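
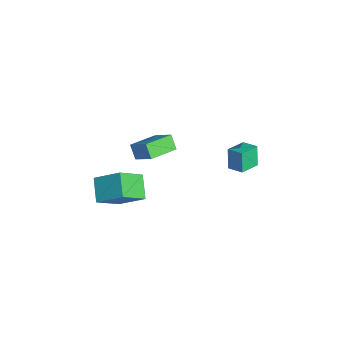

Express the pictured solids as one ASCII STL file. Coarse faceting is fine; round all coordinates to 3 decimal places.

solid 
facet normal -0.678 -0.448 -0.582
outer loop
vertex 2.486 -2.85 2.671
vertex 1.714 -1.356 2.42
vertex 3.029 -2.696 1.92
endloop
endfacet
facet normal 0.454 -0.879 0.148
outer loop
vertex 3.986 -2.064 2.74
vertex 2.486 -2.85 2.671
vertex 3.029 -2.696 1.92
endloop
endfacet
facet normal -0.678 -0.449 -0.582
outer loop
vertex 3.029 -2.696 1.92
vertex 1.714 -1.356 2.42
vertex 2.257 -1.202 1.668
endloop
endfacet
facet normal 0.577 0.163 -0.800
outer loop
vertex 2.257 -1.202 1.668
vertex 3.986 -2.064 2.74
vertex 3.029 -2.696 1.92
endloop
endfacet
facet normal -0.577 -0.164 0.800
outer loop
vertex 2.486 -2.85 2.671
vertex 2.671 -0.724 3.24
vertex 1.714 -1.356 2.42
endloop
endfacet
facet normal 0.454 -0.879 0.148
outer loop
vertex 3.443 -2.218 3.492
vertex 2.486 -2.85 2.671
vertex 3.986 -2.064 2.74
endloop
endfacet
facet normal -0.578 -0.164 0.800
outer loop
vertex 3.443 -2.218 3.492
vertex 2.671 -0.724 3.24
vertex 2.486 -2.85 2.671
endloop
endfacet
facet normal -0.454 0.879 -0.148
outer loop
vertex 1.714 -1.356 2.42
vertex 2.671 -0.724 3.24
vertex 2.257 -1.202 1.668
endloop
endfacet
facet normal 0.578 0.164 -0.800
outer loop
vertex 3.214 -0.57 2.489
vertex 3.986 -2.064 2.74
vertex 2.257 -1.202 1.668
endloop
endfacet
facet normal -0.454 0.879 -0.148
outer loop
vertex 2.257 -1.202 1.668
vertex 2.671 -0.724 3.24
vertex 3.214 -0.57 2.489
endloop
endfacet
facet normal 0.679 0.448 0.582
outer loop
vertex 3.214 -0.57 2.489
vertex 3.443 -2.218 3.492
vertex 3.986 -2.064 2.74
endloop
endfacet
facet normal 0.678 0.449 0.582
outer loop
vertex 2.671 -0.724 3.24
vertex 3.443 -2.218 3.492
vertex 3.214 -0.57 2.489
endloop
endfacet
facet normal -0.455 -0.698 -0.553
outer loop
vertex 3.642 -4.928 -0.695
vertex 2.408 -4.805 0.166
vertex 2.982 -3.597 -1.831
endloop
endfacet
facet normal 0.818 -0.081 -0.570
outer loop
vertex 3.792 -2.355 -0.846
vertex 3.642 -4.928 -0.695
vertex 2.982 -3.597 -1.831
endloop
endfacet
facet normal -0.455 -0.698 -0.553
outer loop
vertex 2.982 -3.597 -1.831
vertex 2.408 -4.805 0.166
vertex 1.748 -3.475 -0.969
endloop
endfacet
facet normal -0.354 0.712 -0.607
outer loop
vertex 1.748 -3.475 -0.969
vertex 3.792 -2.355 -0.846
vertex 2.982 -3.597 -1.831
endloop
endfacet
facet normal 0.353 -0.712 0.607
outer loop
vertex 3.642 -4.928 -0.695
vertex 3.218 -3.563 1.151
vertex 2.408 -4.805 0.166
endloop
endfacet
facet normal 0.817 -0.081 -0.570
outer loop
vertex 4.452 -3.685 0.289
vertex 3.642 -4.928 -0.695
vertex 3.792 -2.355 -0.846
endloop
endfacet
facet normal 0.354 -0.711 0.607
outer loop
vertex 4.452 -3.685 0.289
vertex 3.218 -3.563 1.151
vertex 3.642 -4.928 -0.695
endloop
endfacet
facet normal -0.818 0.081 0.570
outer loop
vertex 2.408 -4.805 0.166
vertex 3.218 -3.563 1.151
vertex 1.748 -3.475 -0.969
endloop
endfacet
facet normal -0.353 0.711 -0.608
outer loop
vertex 2.558 -2.232 0.015
vertex 3.792 -2.355 -0.846
vertex 1.748 -3.475 -0.969
endloop
endfacet
facet normal -0.817 0.081 0.570
outer loop
vertex 1.748 -3.475 -0.969
vertex 3.218 -3.563 1.151
vertex 2.558 -2.232 0.015
endloop
endfacet
facet normal 0.455 0.698 0.553
outer loop
vertex 2.558 -2.232 0.015
vertex 4.452 -3.685 0.289
vertex 3.792 -2.355 -0.846
endloop
endfacet
facet normal 0.455 0.698 0.553
outer loop
vertex 3.218 -3.563 1.151
vertex 4.452 -3.685 0.289
vertex 2.558 -2.232 0.015
endloop
endfacet
facet normal -0.766 -0.599 -0.231
outer loop
vertex 3.017 2.228 1.669
vertex 2.306 3.251 1.374
vertex 3.434 2.166 0.449
endloop
endfacet
facet normal 0.555 -0.799 0.230
outer loop
vertex 4.154 2.729 0.666
vertex 3.017 2.228 1.669
vertex 3.434 2.166 0.449
endloop
endfacet
facet normal -0.766 -0.600 -0.230
outer loop
vertex 3.434 2.166 0.449
vertex 2.306 3.251 1.374
vertex 2.722 3.188 0.154
endloop
endfacet
facet normal 0.323 -0.048 -0.945
outer loop
vertex 2.722 3.188 0.154
vertex 4.154 2.729 0.666
vertex 3.434 2.166 0.449
endloop
endfacet
facet normal -0.323 0.048 0.945
outer loop
vertex 3.017 2.228 1.669
vertex 3.026 3.814 1.591
vertex 2.306 3.251 1.374
endloop
endfacet
facet normal 0.555 -0.799 0.231
outer loop
vertex 3.738 2.792 1.886
vertex 3.017 2.228 1.669
vertex 4.154 2.729 0.666
endloop
endfacet
facet normal -0.322 0.048 0.945
outer loop
vertex 3.738 2.792 1.886
vertex 3.026 3.814 1.591
vertex 3.017 2.228 1.669
endloop
endfacet
facet normal -0.555 0.799 -0.231
outer loop
vertex 2.306 3.251 1.374
vertex 3.026 3.814 1.591
vertex 2.722 3.188 0.154
endloop
endfacet
facet normal 0.322 -0.048 -0.945
outer loop
vertex 3.443 3.752 0.371
vertex 4.154 2.729 0.666
vertex 2.722 3.188 0.154
endloop
endfacet
facet normal -0.556 0.799 -0.230
outer loop
vertex 2.722 3.188 0.154
vertex 3.026 3.814 1.591
vertex 3.443 3.752 0.371
endloop
endfacet
facet normal 0.767 0.599 0.230
outer loop
vertex 3.443 3.752 0.371
vertex 3.738 2.792 1.886
vertex 4.154 2.729 0.666
endloop
endfacet
facet normal 0.766 0.600 0.231
outer loop
vertex 3.026 3.814 1.591
vertex 3.738 2.792 1.886
vertex 3.443 3.752 0.371
endloop
endfacet

endsolid


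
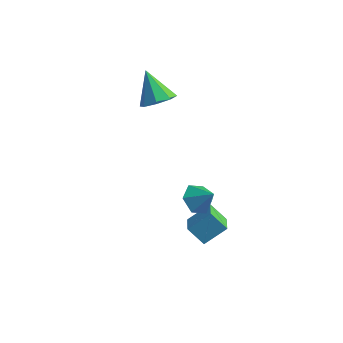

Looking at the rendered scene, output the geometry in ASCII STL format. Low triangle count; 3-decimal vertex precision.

solid 
facet normal 0.573 -0.291 -0.766
outer loop
vertex -2.087 2.317 2.799
vertex -2.847 1.669 2.477
vertex -2.594 2.67 2.286
endloop
endfacet
facet normal 0.230 0.893 0.387
outer loop
vertex -2.087 2.317 2.799
vertex -2.594 2.67 2.286
vertex -4.033 2.271 4.063
endloop
endfacet
facet normal 0.573 -0.291 -0.766
outer loop
vertex -2.594 2.67 2.286
vertex -2.847 1.669 2.477
vertex -3.25 2.436 1.884
endloop
endfacet
facet normal -0.313 0.949 -0.041
outer loop
vertex -2.594 2.67 2.286
vertex -3.25 2.436 1.884
vertex -4.033 2.271 4.063
endloop
endfacet
facet normal 0.573 -0.292 -0.766
outer loop
vertex -3.25 2.436 1.884
vertex -2.847 1.669 2.477
vertex -3.67 1.753 1.83
endloop
endfacet
facet normal -0.815 0.521 -0.253
outer loop
vertex -3.25 2.436 1.884
vertex -3.67 1.753 1.83
vertex -4.033 2.271 4.063
endloop
endfacet
facet normal 0.573 -0.291 -0.766
outer loop
vertex -3.67 1.753 1.83
vertex -2.847 1.669 2.477
vertex -3.607 1.02 2.155
endloop
endfacet
facet normal -0.982 -0.141 -0.127
outer loop
vertex -3.67 1.753 1.83
vertex -3.607 1.02 2.155
vertex -4.033 2.271 4.063
endloop
endfacet
facet normal 0.573 -0.291 -0.766
outer loop
vertex -3.607 1.02 2.155
vertex -2.847 1.669 2.477
vertex -3.1 0.668 2.668
endloop
endfacet
facet normal -0.716 -0.646 0.264
outer loop
vertex -3.607 1.02 2.155
vertex -3.1 0.668 2.668
vertex -4.033 2.271 4.063
endloop
endfacet
facet normal 0.573 -0.291 -0.766
outer loop
vertex -3.1 0.668 2.668
vertex -2.847 1.669 2.477
vertex -2.444 0.901 3.07
endloop
endfacet
facet normal -0.174 -0.702 0.691
outer loop
vertex -3.1 0.668 2.668
vertex -2.444 0.901 3.07
vertex -4.033 2.271 4.063
endloop
endfacet
facet normal 0.573 -0.291 -0.766
outer loop
vertex -2.444 0.901 3.07
vertex -2.847 1.669 2.477
vertex -2.024 1.585 3.124
endloop
endfacet
facet normal 0.329 -0.273 0.904
outer loop
vertex -2.444 0.901 3.07
vertex -2.024 1.585 3.124
vertex -4.033 2.271 4.063
endloop
endfacet
facet normal 0.573 -0.291 -0.766
outer loop
vertex -2.024 1.585 3.124
vertex -2.847 1.669 2.477
vertex -2.087 2.317 2.799
endloop
endfacet
facet normal 0.496 0.388 0.777
outer loop
vertex -2.024 1.585 3.124
vertex -2.087 2.317 2.799
vertex -4.033 2.271 4.063
endloop
endfacet
facet normal -0.699 -0.024 -0.715
outer loop
vertex 2.79 -2.696 -0.468
vertex 2.125 -2.477 0.174
vertex 2.58 -1.786 -0.294
endloop
endfacet
facet normal 0.944 0.257 -0.207
outer loop
vertex 2.79 -2.696 -0.468
vertex 2.58 -1.786 -0.294
vertex 3.075 -2.443 1.146
endloop
endfacet
facet normal -0.699 -0.024 -0.715
outer loop
vertex 2.58 -1.786 -0.294
vertex 2.125 -2.477 0.174
vertex 1.915 -1.567 0.348
endloop
endfacet
facet normal 0.488 0.845 0.218
outer loop
vertex 2.58 -1.786 -0.294
vertex 1.915 -1.567 0.348
vertex 3.075 -2.443 1.146
endloop
endfacet
facet normal -0.699 -0.024 -0.715
outer loop
vertex 1.915 -1.567 0.348
vertex 2.125 -2.477 0.174
vertex 1.46 -2.258 0.816
endloop
endfacet
facet normal -0.094 0.600 0.795
outer loop
vertex 1.915 -1.567 0.348
vertex 1.46 -2.258 0.816
vertex 3.075 -2.443 1.146
endloop
endfacet
facet normal -0.698 -0.024 -0.715
outer loop
vertex 1.46 -2.258 0.816
vertex 2.125 -2.477 0.174
vertex 1.67 -3.167 0.641
endloop
endfacet
facet normal -0.220 -0.233 0.947
outer loop
vertex 1.46 -2.258 0.816
vertex 1.67 -3.167 0.641
vertex 3.075 -2.443 1.146
endloop
endfacet
facet normal -0.698 -0.024 -0.716
outer loop
vertex 1.67 -3.167 0.641
vertex 2.125 -2.477 0.174
vertex 2.336 -3.386 -0.001
endloop
endfacet
facet normal 0.234 -0.820 0.523
outer loop
vertex 1.67 -3.167 0.641
vertex 2.336 -3.386 -0.001
vertex 3.075 -2.443 1.146
endloop
endfacet
facet normal -0.699 -0.024 -0.715
outer loop
vertex 2.336 -3.386 -0.001
vertex 2.125 -2.477 0.174
vertex 2.79 -2.696 -0.468
endloop
endfacet
facet normal 0.817 -0.574 -0.054
outer loop
vertex 2.336 -3.386 -0.001
vertex 2.79 -2.696 -0.468
vertex 3.075 -2.443 1.146
endloop
endfacet
facet normal -0.491 0.785 -0.377
outer loop
vertex 1.475 -0.08 -2.854
vertex 2.41 0.055 -3.79
vertex 0.657 -1.051 -3.812
endloop
endfacet
facet normal -0.703 -0.102 0.704
outer loop
vertex 1.31 -2.095 -3.31
vertex 1.475 -0.08 -2.854
vertex 0.657 -1.051 -3.812
endloop
endfacet
facet normal -0.491 0.785 -0.377
outer loop
vertex 0.657 -1.051 -3.812
vertex 2.41 0.055 -3.79
vertex 1.592 -0.916 -4.748
endloop
endfacet
facet normal -0.514 -0.611 -0.602
outer loop
vertex 1.592 -0.916 -4.748
vertex 1.31 -2.095 -3.31
vertex 0.657 -1.051 -3.812
endloop
endfacet
facet normal 0.514 0.611 0.602
outer loop
vertex 1.475 -0.08 -2.854
vertex 3.063 -0.989 -3.288
vertex 2.41 0.055 -3.79
endloop
endfacet
facet normal -0.703 -0.102 0.704
outer loop
vertex 2.128 -1.124 -2.352
vertex 1.475 -0.08 -2.854
vertex 1.31 -2.095 -3.31
endloop
endfacet
facet normal 0.514 0.611 0.602
outer loop
vertex 2.128 -1.124 -2.352
vertex 3.063 -0.989 -3.288
vertex 1.475 -0.08 -2.854
endloop
endfacet
facet normal 0.703 0.102 -0.704
outer loop
vertex 2.41 0.055 -3.79
vertex 3.063 -0.989 -3.288
vertex 1.592 -0.916 -4.748
endloop
endfacet
facet normal -0.514 -0.611 -0.602
outer loop
vertex 2.245 -1.96 -4.246
vertex 1.31 -2.095 -3.31
vertex 1.592 -0.916 -4.748
endloop
endfacet
facet normal 0.703 0.102 -0.704
outer loop
vertex 1.592 -0.916 -4.748
vertex 3.063 -0.989 -3.288
vertex 2.245 -1.96 -4.246
endloop
endfacet
facet normal 0.491 -0.785 0.377
outer loop
vertex 2.245 -1.96 -4.246
vertex 2.128 -1.124 -2.352
vertex 1.31 -2.095 -3.31
endloop
endfacet
facet normal 0.491 -0.785 0.377
outer loop
vertex 3.063 -0.989 -3.288
vertex 2.128 -1.124 -2.352
vertex 2.245 -1.96 -4.246
endloop
endfacet

endsolid


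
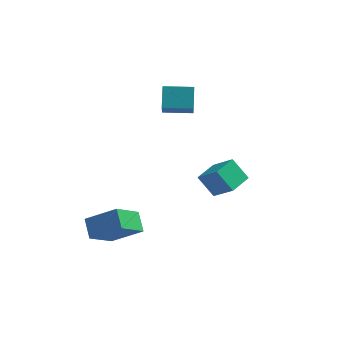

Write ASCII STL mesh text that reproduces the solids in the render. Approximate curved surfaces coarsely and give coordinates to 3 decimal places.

solid 
facet normal -0.838 -0.026 -0.545
outer loop
vertex -2.777 -4.486 -2.494
vertex -3.296 -3.519 -1.742
vertex -1.95 -2.996 -3.838
endloop
endfacet
facet normal 0.390 -0.727 -0.566
outer loop
vertex -0.164 -2.941 -2.678
vertex -2.777 -4.486 -2.494
vertex -1.95 -2.996 -3.838
endloop
endfacet
facet normal -0.838 -0.026 -0.545
outer loop
vertex -1.95 -2.996 -3.838
vertex -3.296 -3.519 -1.742
vertex -2.469 -2.03 -3.086
endloop
endfacet
facet normal 0.381 0.687 -0.619
outer loop
vertex -2.469 -2.03 -3.086
vertex -0.164 -2.941 -2.678
vertex -1.95 -2.996 -3.838
endloop
endfacet
facet normal -0.381 -0.686 0.619
outer loop
vertex -2.777 -4.486 -2.494
vertex -1.51 -3.464 -0.582
vertex -3.296 -3.519 -1.742
endloop
endfacet
facet normal 0.390 -0.727 -0.565
outer loop
vertex -0.991 -4.43 -1.334
vertex -2.777 -4.486 -2.494
vertex -0.164 -2.941 -2.678
endloop
endfacet
facet normal -0.381 -0.687 0.619
outer loop
vertex -0.991 -4.43 -1.334
vertex -1.51 -3.464 -0.582
vertex -2.777 -4.486 -2.494
endloop
endfacet
facet normal -0.390 0.727 0.566
outer loop
vertex -3.296 -3.519 -1.742
vertex -1.51 -3.464 -0.582
vertex -2.469 -2.03 -3.086
endloop
endfacet
facet normal 0.381 0.686 -0.620
outer loop
vertex -0.683 -1.974 -1.926
vertex -0.164 -2.941 -2.678
vertex -2.469 -2.03 -3.086
endloop
endfacet
facet normal -0.390 0.727 0.566
outer loop
vertex -2.469 -2.03 -3.086
vertex -1.51 -3.464 -0.582
vertex -0.683 -1.974 -1.926
endloop
endfacet
facet normal 0.838 0.026 0.545
outer loop
vertex -0.683 -1.974 -1.926
vertex -0.991 -4.43 -1.334
vertex -0.164 -2.941 -2.678
endloop
endfacet
facet normal 0.838 0.026 0.545
outer loop
vertex -1.51 -3.464 -0.582
vertex -0.991 -4.43 -1.334
vertex -0.683 -1.974 -1.926
endloop
endfacet
facet normal -0.979 -0.202 0.018
outer loop
vertex -0.504 3.098 4.974
vertex -0.798 4.399 3.593
vertex -0.305 2.045 3.939
endloop
endfacet
facet normal 0.153 -0.678 0.719
outer loop
vertex 1.418 2.401 3.907
vertex -0.504 3.098 4.974
vertex -0.305 2.045 3.939
endloop
endfacet
facet normal -0.979 -0.202 0.018
outer loop
vertex -0.305 2.045 3.939
vertex -0.798 4.399 3.593
vertex -0.599 3.345 2.558
endloop
endfacet
facet normal 0.133 -0.707 -0.694
outer loop
vertex -0.599 3.345 2.558
vertex 1.418 2.401 3.907
vertex -0.305 2.045 3.939
endloop
endfacet
facet normal -0.133 0.707 0.694
outer loop
vertex -0.504 3.098 4.974
vertex 0.925 4.755 3.561
vertex -0.798 4.399 3.593
endloop
endfacet
facet normal 0.154 -0.677 0.719
outer loop
vertex 1.219 3.455 4.942
vertex -0.504 3.098 4.974
vertex 1.418 2.401 3.907
endloop
endfacet
facet normal -0.134 0.707 0.694
outer loop
vertex 1.219 3.455 4.942
vertex 0.925 4.755 3.561
vertex -0.504 3.098 4.974
endloop
endfacet
facet normal -0.153 0.677 -0.719
outer loop
vertex -0.798 4.399 3.593
vertex 0.925 4.755 3.561
vertex -0.599 3.345 2.558
endloop
endfacet
facet normal 0.134 -0.707 -0.694
outer loop
vertex 1.124 3.702 2.526
vertex 1.418 2.401 3.907
vertex -0.599 3.345 2.558
endloop
endfacet
facet normal -0.154 0.678 -0.719
outer loop
vertex -0.599 3.345 2.558
vertex 0.925 4.755 3.561
vertex 1.124 3.702 2.526
endloop
endfacet
facet normal 0.979 0.202 -0.018
outer loop
vertex 1.124 3.702 2.526
vertex 1.219 3.455 4.942
vertex 1.418 2.401 3.907
endloop
endfacet
facet normal 0.979 0.203 -0.018
outer loop
vertex 0.925 4.755 3.561
vertex 1.219 3.455 4.942
vertex 1.124 3.702 2.526
endloop
endfacet
facet normal -0.661 0.354 -0.661
outer loop
vertex 2.465 -1.232 1.023
vertex 3.051 0.089 1.145
vertex 3.426 -1.554 -0.11
endloop
endfacet
facet normal -0.404 -0.911 -0.084
outer loop
vertex 4.609 -2.189 1.075
vertex 2.465 -1.232 1.023
vertex 3.426 -1.554 -0.11
endloop
endfacet
facet normal -0.660 0.355 -0.662
outer loop
vertex 3.426 -1.554 -0.11
vertex 3.051 0.089 1.145
vertex 4.013 -0.233 0.013
endloop
endfacet
facet normal 0.633 -0.212 -0.745
outer loop
vertex 4.013 -0.233 0.013
vertex 4.609 -2.189 1.075
vertex 3.426 -1.554 -0.11
endloop
endfacet
facet normal -0.633 0.212 0.745
outer loop
vertex 2.465 -1.232 1.023
vertex 4.234 -0.546 2.33
vertex 3.051 0.089 1.145
endloop
endfacet
facet normal -0.404 -0.911 -0.085
outer loop
vertex 3.647 -1.867 2.207
vertex 2.465 -1.232 1.023
vertex 4.609 -2.189 1.075
endloop
endfacet
facet normal -0.633 0.212 0.745
outer loop
vertex 3.647 -1.867 2.207
vertex 4.234 -0.546 2.33
vertex 2.465 -1.232 1.023
endloop
endfacet
facet normal 0.404 0.911 0.084
outer loop
vertex 3.051 0.089 1.145
vertex 4.234 -0.546 2.33
vertex 4.013 -0.233 0.013
endloop
endfacet
facet normal 0.633 -0.212 -0.745
outer loop
vertex 5.195 -0.868 1.197
vertex 4.609 -2.189 1.075
vertex 4.013 -0.233 0.013
endloop
endfacet
facet normal 0.405 0.911 0.084
outer loop
vertex 4.013 -0.233 0.013
vertex 4.234 -0.546 2.33
vertex 5.195 -0.868 1.197
endloop
endfacet
facet normal 0.661 -0.354 0.662
outer loop
vertex 5.195 -0.868 1.197
vertex 3.647 -1.867 2.207
vertex 4.609 -2.189 1.075
endloop
endfacet
facet normal 0.661 -0.355 0.661
outer loop
vertex 4.234 -0.546 2.33
vertex 3.647 -1.867 2.207
vertex 5.195 -0.868 1.197
endloop
endfacet

endsolid


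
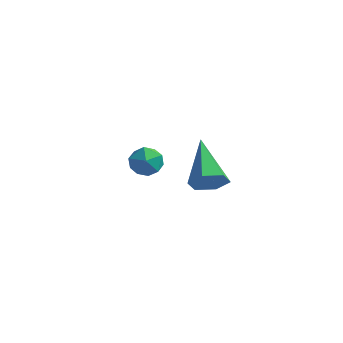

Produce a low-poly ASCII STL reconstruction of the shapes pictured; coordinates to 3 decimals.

solid 
facet normal 0.534 -0.664 -0.523
outer loop
vertex 3.591 -4.285 1.534
vertex 3.043 -4.312 1.008
vertex 3.607 -3.807 0.943
endloop
endfacet
facet normal 0.649 0.583 0.489
outer loop
vertex 3.591 -4.285 1.534
vertex 3.607 -3.807 0.943
vertex 1.917 -2.908 2.112
endloop
endfacet
facet normal 0.534 -0.664 -0.523
outer loop
vertex 3.607 -3.807 0.943
vertex 3.043 -4.312 1.008
vertex 3.059 -3.834 0.417
endloop
endfacet
facet normal 0.263 0.910 -0.320
outer loop
vertex 3.607 -3.807 0.943
vertex 3.059 -3.834 0.417
vertex 1.917 -2.908 2.112
endloop
endfacet
facet normal 0.533 -0.665 -0.523
outer loop
vertex 3.059 -3.834 0.417
vertex 3.043 -4.312 1.008
vertex 2.494 -4.339 0.483
endloop
endfacet
facet normal -0.545 0.525 -0.654
outer loop
vertex 3.059 -3.834 0.417
vertex 2.494 -4.339 0.483
vertex 1.917 -2.908 2.112
endloop
endfacet
facet normal 0.533 -0.666 -0.523
outer loop
vertex 2.494 -4.339 0.483
vertex 3.043 -4.312 1.008
vertex 2.478 -4.816 1.074
endloop
endfacet
facet normal -0.966 -0.187 -0.177
outer loop
vertex 2.494 -4.339 0.483
vertex 2.478 -4.816 1.074
vertex 1.917 -2.908 2.112
endloop
endfacet
facet normal 0.533 -0.666 -0.523
outer loop
vertex 2.478 -4.816 1.074
vertex 3.043 -4.312 1.008
vertex 3.027 -4.789 1.599
endloop
endfacet
facet normal -0.579 -0.514 0.632
outer loop
vertex 2.478 -4.816 1.074
vertex 3.027 -4.789 1.599
vertex 1.917 -2.908 2.112
endloop
endfacet
facet normal 0.534 -0.665 -0.522
outer loop
vertex 3.027 -4.789 1.599
vertex 3.043 -4.312 1.008
vertex 3.591 -4.285 1.534
endloop
endfacet
facet normal 0.227 -0.129 0.965
outer loop
vertex 3.027 -4.789 1.599
vertex 3.591 -4.285 1.534
vertex 1.917 -2.908 2.112
endloop
endfacet
facet normal 0.249 0.520 0.817
outer loop
vertex -1.793 0.177 -1.141
vertex -1.888 -0.47 -0.7
vertex -1.184 -0.308 -1.018
endloop
endfacet
facet normal 0.575 0.783 0.239
outer loop
vertex -1.793 0.177 -1.141
vertex -1.184 -0.308 -1.018
vertex -1.304 -0.001 -1.734
endloop
endfacet
facet normal 0.073 0.970 -0.231
outer loop
vertex -1.793 0.177 -1.141
vertex -1.304 -0.001 -1.734
vertex -2.082 0.028 -1.859
endloop
endfacet
facet normal -0.563 0.824 0.056
outer loop
vertex -1.793 0.177 -1.141
vertex -2.082 0.028 -1.859
vertex -2.443 -0.262 -1.22
endloop
endfacet
facet normal -0.454 0.546 0.704
outer loop
vertex -1.793 0.177 -1.141
vertex -2.443 -0.262 -1.22
vertex -1.888 -0.47 -0.7
endloop
endfacet
facet normal 0.965 0.259 -0.051
outer loop
vertex -1.304 -0.001 -1.734
vertex -1.184 -0.308 -1.018
vertex -1.097 -0.758 -1.66
endloop
endfacet
facet normal 0.437 -0.166 0.884
outer loop
vertex -1.184 -0.308 -1.018
vertex -1.888 -0.47 -0.7
vertex -1.458 -1.048 -1.021
endloop
endfacet
facet normal -0.703 -0.124 0.701
outer loop
vertex -1.888 -0.47 -0.7
vertex -2.443 -0.262 -1.22
vertex -2.236 -1.019 -1.146
endloop
endfacet
facet normal -0.879 0.327 -0.348
outer loop
vertex -2.443 -0.262 -1.22
vertex -2.082 0.028 -1.859
vertex -2.356 -0.712 -1.862
endloop
endfacet
facet normal 0.151 0.564 -0.812
outer loop
vertex -2.082 0.028 -1.859
vertex -1.304 -0.001 -1.734
vertex -1.652 -0.55 -2.18
endloop
endfacet
facet normal 0.563 -0.824 -0.056
outer loop
vertex -1.747 -1.197 -1.739
vertex -1.097 -0.758 -1.66
vertex -1.458 -1.048 -1.021
endloop
endfacet
facet normal -0.073 -0.970 0.231
outer loop
vertex -1.747 -1.197 -1.739
vertex -1.458 -1.048 -1.021
vertex -2.236 -1.019 -1.146
endloop
endfacet
facet normal -0.575 -0.783 -0.239
outer loop
vertex -1.747 -1.197 -1.739
vertex -2.236 -1.019 -1.146
vertex -2.356 -0.712 -1.862
endloop
endfacet
facet normal -0.249 -0.520 -0.817
outer loop
vertex -1.747 -1.197 -1.739
vertex -2.356 -0.712 -1.862
vertex -1.652 -0.55 -2.18
endloop
endfacet
facet normal 0.454 -0.546 -0.704
outer loop
vertex -1.747 -1.197 -1.739
vertex -1.652 -0.55 -2.18
vertex -1.097 -0.758 -1.66
endloop
endfacet
facet normal 0.879 -0.327 0.348
outer loop
vertex -1.458 -1.048 -1.021
vertex -1.097 -0.758 -1.66
vertex -1.184 -0.308 -1.018
endloop
endfacet
facet normal -0.151 -0.564 0.812
outer loop
vertex -2.236 -1.019 -1.146
vertex -1.458 -1.048 -1.021
vertex -1.888 -0.47 -0.7
endloop
endfacet
facet normal -0.965 -0.259 0.051
outer loop
vertex -2.356 -0.712 -1.862
vertex -2.236 -1.019 -1.146
vertex -2.443 -0.262 -1.22
endloop
endfacet
facet normal -0.437 0.166 -0.884
outer loop
vertex -1.652 -0.55 -2.18
vertex -2.356 -0.712 -1.862
vertex -2.082 0.028 -1.859
endloop
endfacet
facet normal 0.703 0.124 -0.701
outer loop
vertex -1.097 -0.758 -1.66
vertex -1.652 -0.55 -2.18
vertex -1.304 -0.001 -1.734
endloop
endfacet

endsolid


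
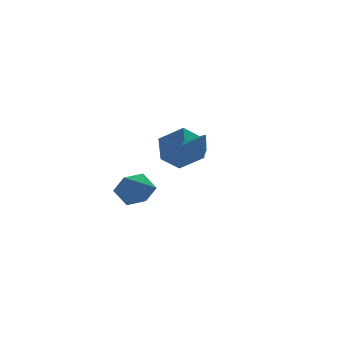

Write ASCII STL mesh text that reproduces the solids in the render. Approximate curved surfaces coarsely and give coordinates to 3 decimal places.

solid 
facet normal -0.401 0.339 -0.851
outer loop
vertex 0.657 -3.657 1.614
vertex 0.307 -3.115 1.995
vertex 0.994 -2.995 1.719
endloop
endfacet
facet normal 0.893 -0.448 -0.044
outer loop
vertex 0.657 -3.657 1.614
vertex 0.994 -2.995 1.719
vertex 0.793 -3.525 3.025
endloop
endfacet
facet normal -0.401 0.339 -0.851
outer loop
vertex 0.994 -2.995 1.719
vertex 0.307 -3.115 1.995
vertex 0.643 -2.453 2.1
endloop
endfacet
facet normal 0.883 0.371 0.286
outer loop
vertex 0.994 -2.995 1.719
vertex 0.643 -2.453 2.1
vertex 0.793 -3.525 3.025
endloop
endfacet
facet normal -0.402 0.339 -0.851
outer loop
vertex 0.643 -2.453 2.1
vertex 0.307 -3.115 1.995
vertex -0.044 -2.573 2.377
endloop
endfacet
facet normal 0.180 0.657 0.732
outer loop
vertex 0.643 -2.453 2.1
vertex -0.044 -2.573 2.377
vertex 0.793 -3.525 3.025
endloop
endfacet
facet normal -0.402 0.339 -0.851
outer loop
vertex -0.044 -2.573 2.377
vertex 0.307 -3.115 1.995
vertex -0.38 -3.235 2.272
endloop
endfacet
facet normal -0.514 0.126 0.849
outer loop
vertex -0.044 -2.573 2.377
vertex -0.38 -3.235 2.272
vertex 0.793 -3.525 3.025
endloop
endfacet
facet normal -0.402 0.339 -0.851
outer loop
vertex -0.38 -3.235 2.272
vertex 0.307 -3.115 1.995
vertex -0.029 -3.777 1.89
endloop
endfacet
facet normal -0.504 -0.691 0.518
outer loop
vertex -0.38 -3.235 2.272
vertex -0.029 -3.777 1.89
vertex 0.793 -3.525 3.025
endloop
endfacet
facet normal -0.402 0.339 -0.851
outer loop
vertex -0.029 -3.777 1.89
vertex 0.307 -3.115 1.995
vertex 0.657 -3.657 1.614
endloop
endfacet
facet normal 0.200 -0.977 0.072
outer loop
vertex -0.029 -3.777 1.89
vertex 0.657 -3.657 1.614
vertex 0.793 -3.525 3.025
endloop
endfacet
facet normal -0.738 -0.227 0.636
outer loop
vertex 1.794 3.447 0.703
vertex 0.656 4.306 -0.311
vertex 1.48 1.983 -0.183
endloop
endfacet
facet normal 0.650 -0.491 0.580
outer loop
vertex 2.624 2.334 -1.169
vertex 1.794 3.447 0.703
vertex 1.48 1.983 -0.183
endloop
endfacet
facet normal -0.738 -0.227 0.636
outer loop
vertex 1.48 1.983 -0.183
vertex 0.656 4.306 -0.311
vertex 0.342 2.842 -1.198
endloop
endfacet
facet normal -0.181 -0.841 -0.509
outer loop
vertex 0.342 2.842 -1.198
vertex 2.624 2.334 -1.169
vertex 1.48 1.983 -0.183
endloop
endfacet
facet normal 0.181 0.841 0.509
outer loop
vertex 1.794 3.447 0.703
vertex 1.8 4.657 -1.297
vertex 0.656 4.306 -0.311
endloop
endfacet
facet normal 0.650 -0.491 0.580
outer loop
vertex 2.938 3.798 -0.282
vertex 1.794 3.447 0.703
vertex 2.624 2.334 -1.169
endloop
endfacet
facet normal 0.181 0.841 0.510
outer loop
vertex 2.938 3.798 -0.282
vertex 1.8 4.657 -1.297
vertex 1.794 3.447 0.703
endloop
endfacet
facet normal -0.650 0.491 -0.580
outer loop
vertex 0.656 4.306 -0.311
vertex 1.8 4.657 -1.297
vertex 0.342 2.842 -1.198
endloop
endfacet
facet normal -0.181 -0.841 -0.510
outer loop
vertex 1.486 3.193 -2.183
vertex 2.624 2.334 -1.169
vertex 0.342 2.842 -1.198
endloop
endfacet
facet normal -0.650 0.491 -0.580
outer loop
vertex 0.342 2.842 -1.198
vertex 1.8 4.657 -1.297
vertex 1.486 3.193 -2.183
endloop
endfacet
facet normal 0.738 0.227 -0.636
outer loop
vertex 1.486 3.193 -2.183
vertex 2.938 3.798 -0.282
vertex 2.624 2.334 -1.169
endloop
endfacet
facet normal 0.738 0.226 -0.636
outer loop
vertex 1.8 4.657 -1.297
vertex 2.938 3.798 -0.282
vertex 1.486 3.193 -2.183
endloop
endfacet
facet normal -0.746 0.446 0.495
outer loop
vertex -1.112 4.951 -3.317
vertex -1.923 4.209 -3.87
vertex -1.414 3.875 -2.802
endloop
endfacet
facet normal -0.142 0.460 0.877
outer loop
vertex -1.112 4.951 -3.317
vertex -1.414 3.875 -2.802
vertex -0.241 4.248 -2.807
endloop
endfacet
facet normal 0.355 0.796 0.490
outer loop
vertex -1.112 4.951 -3.317
vertex -0.241 4.248 -2.807
vertex -0.026 4.812 -3.878
endloop
endfacet
facet normal 0.059 0.990 -0.130
outer loop
vertex -1.112 4.951 -3.317
vertex -0.026 4.812 -3.878
vertex -1.066 4.788 -4.536
endloop
endfacet
facet normal -0.621 0.773 -0.127
outer loop
vertex -1.112 4.951 -3.317
vertex -1.066 4.788 -4.536
vertex -1.923 4.209 -3.87
endloop
endfacet
facet normal 0.072 -0.213 0.974
outer loop
vertex -0.241 4.248 -2.807
vertex -1.414 3.875 -2.802
vertex -0.514 3.072 -3.044
endloop
endfacet
facet normal -0.904 -0.236 0.357
outer loop
vertex -1.414 3.875 -2.802
vertex -1.923 4.209 -3.87
vertex -1.554 3.048 -3.702
endloop
endfacet
facet normal -0.702 0.294 -0.648
outer loop
vertex -1.923 4.209 -3.87
vertex -1.066 4.788 -4.536
vertex -1.339 3.612 -4.773
endloop
endfacet
facet normal 0.399 0.644 -0.653
outer loop
vertex -1.066 4.788 -4.536
vertex -0.026 4.812 -3.878
vertex -0.166 3.985 -4.778
endloop
endfacet
facet normal 0.877 0.329 0.350
outer loop
vertex -0.026 4.812 -3.878
vertex -0.241 4.248 -2.807
vertex 0.343 3.651 -3.71
endloop
endfacet
facet normal -0.059 -0.990 0.130
outer loop
vertex -0.468 2.909 -4.263
vertex -0.514 3.072 -3.044
vertex -1.554 3.048 -3.702
endloop
endfacet
facet normal -0.355 -0.796 -0.490
outer loop
vertex -0.468 2.909 -4.263
vertex -1.554 3.048 -3.702
vertex -1.339 3.612 -4.773
endloop
endfacet
facet normal 0.142 -0.460 -0.877
outer loop
vertex -0.468 2.909 -4.263
vertex -1.339 3.612 -4.773
vertex -0.166 3.985 -4.778
endloop
endfacet
facet normal 0.746 -0.446 -0.495
outer loop
vertex -0.468 2.909 -4.263
vertex -0.166 3.985 -4.778
vertex 0.343 3.651 -3.71
endloop
endfacet
facet normal 0.621 -0.773 0.127
outer loop
vertex -0.468 2.909 -4.263
vertex 0.343 3.651 -3.71
vertex -0.514 3.072 -3.044
endloop
endfacet
facet normal -0.399 -0.644 0.653
outer loop
vertex -1.554 3.048 -3.702
vertex -0.514 3.072 -3.044
vertex -1.414 3.875 -2.802
endloop
endfacet
facet normal -0.877 -0.329 -0.350
outer loop
vertex -1.339 3.612 -4.773
vertex -1.554 3.048 -3.702
vertex -1.923 4.209 -3.87
endloop
endfacet
facet normal -0.072 0.213 -0.974
outer loop
vertex -0.166 3.985 -4.778
vertex -1.339 3.612 -4.773
vertex -1.066 4.788 -4.536
endloop
endfacet
facet normal 0.904 0.236 -0.357
outer loop
vertex 0.343 3.651 -3.71
vertex -0.166 3.985 -4.778
vertex -0.026 4.812 -3.878
endloop
endfacet
facet normal 0.702 -0.294 0.648
outer loop
vertex -0.514 3.072 -3.044
vertex 0.343 3.651 -3.71
vertex -0.241 4.248 -2.807
endloop
endfacet

endsolid


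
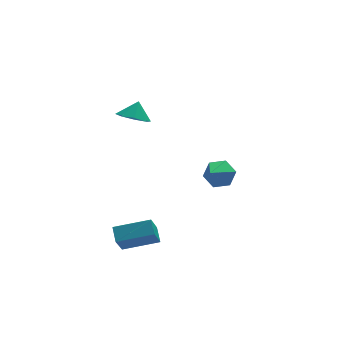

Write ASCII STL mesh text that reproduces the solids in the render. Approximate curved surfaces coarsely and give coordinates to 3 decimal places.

solid 
facet normal -0.384 -0.375 -0.844
outer loop
vertex -0.83 -0.297 2.865
vertex -1.739 0.016 3.139
vertex -0.982 0.412 2.619
endloop
endfacet
facet normal 0.942 0.270 0.197
outer loop
vertex -0.83 -0.297 2.865
vertex -0.982 0.412 2.619
vertex -1.301 0.444 4.101
endloop
endfacet
facet normal -0.384 -0.374 -0.844
outer loop
vertex -0.982 0.412 2.619
vertex -1.739 0.016 3.139
vertex -1.577 0.889 2.678
endloop
endfacet
facet normal 0.628 0.769 0.119
outer loop
vertex -0.982 0.412 2.619
vertex -1.577 0.889 2.678
vertex -1.301 0.444 4.101
endloop
endfacet
facet normal -0.384 -0.374 -0.844
outer loop
vertex -1.577 0.889 2.678
vertex -1.739 0.016 3.139
vertex -2.267 0.855 3.007
endloop
endfacet
facet normal 0.087 0.955 0.282
outer loop
vertex -1.577 0.889 2.678
vertex -2.267 0.855 3.007
vertex -1.301 0.444 4.101
endloop
endfacet
facet normal -0.384 -0.374 -0.844
outer loop
vertex -2.267 0.855 3.007
vertex -1.739 0.016 3.139
vertex -2.648 0.33 3.413
endloop
endfacet
facet normal -0.363 0.720 0.591
outer loop
vertex -2.267 0.855 3.007
vertex -2.648 0.33 3.413
vertex -1.301 0.444 4.101
endloop
endfacet
facet normal -0.384 -0.375 -0.844
outer loop
vertex -2.648 0.33 3.413
vertex -1.739 0.016 3.139
vertex -2.496 -0.379 3.659
endloop
endfacet
facet normal -0.459 0.202 0.865
outer loop
vertex -2.648 0.33 3.413
vertex -2.496 -0.379 3.659
vertex -1.301 0.444 4.101
endloop
endfacet
facet normal -0.384 -0.375 -0.844
outer loop
vertex -2.496 -0.379 3.659
vertex -1.739 0.016 3.139
vertex -1.9 -0.856 3.6
endloop
endfacet
facet normal -0.144 -0.297 0.944
outer loop
vertex -2.496 -0.379 3.659
vertex -1.9 -0.856 3.6
vertex -1.301 0.444 4.101
endloop
endfacet
facet normal -0.384 -0.375 -0.844
outer loop
vertex -1.9 -0.856 3.6
vertex -1.739 0.016 3.139
vertex -1.21 -0.822 3.271
endloop
endfacet
facet normal 0.396 -0.483 0.781
outer loop
vertex -1.9 -0.856 3.6
vertex -1.21 -0.822 3.271
vertex -1.301 0.444 4.101
endloop
endfacet
facet normal -0.384 -0.375 -0.844
outer loop
vertex -1.21 -0.822 3.271
vertex -1.739 0.016 3.139
vertex -0.83 -0.297 2.865
endloop
endfacet
facet normal 0.846 -0.248 0.471
outer loop
vertex -1.21 -0.822 3.271
vertex -0.83 -0.297 2.865
vertex -1.301 0.444 4.101
endloop
endfacet
facet normal -0.947 0.208 -0.244
outer loop
vertex -3.857 -4.139 -3.668
vertex -3.804 -3.263 -3.128
vertex -3.303 -3.292 -5.095
endloop
endfacet
facet normal -0.051 -0.850 -0.524
outer loop
vertex -1.276 -3.737 -4.572
vertex -3.857 -4.139 -3.668
vertex -3.303 -3.292 -5.095
endloop
endfacet
facet normal -0.947 0.208 -0.244
outer loop
vertex -3.303 -3.292 -5.095
vertex -3.804 -3.263 -3.128
vertex -3.25 -2.416 -4.556
endloop
endfacet
facet normal 0.317 0.483 -0.816
outer loop
vertex -3.25 -2.416 -4.556
vertex -1.276 -3.737 -4.572
vertex -3.303 -3.292 -5.095
endloop
endfacet
facet normal -0.317 -0.484 0.816
outer loop
vertex -3.857 -4.139 -3.668
vertex -1.777 -3.708 -2.605
vertex -3.804 -3.263 -3.128
endloop
endfacet
facet normal -0.051 -0.850 -0.524
outer loop
vertex -1.83 -4.584 -3.144
vertex -3.857 -4.139 -3.668
vertex -1.276 -3.737 -4.572
endloop
endfacet
facet normal -0.317 -0.483 0.816
outer loop
vertex -1.83 -4.584 -3.144
vertex -1.777 -3.708 -2.605
vertex -3.857 -4.139 -3.668
endloop
endfacet
facet normal 0.051 0.850 0.524
outer loop
vertex -3.804 -3.263 -3.128
vertex -1.777 -3.708 -2.605
vertex -3.25 -2.416 -4.556
endloop
endfacet
facet normal 0.317 0.484 -0.816
outer loop
vertex -1.223 -2.861 -4.032
vertex -1.276 -3.737 -4.572
vertex -3.25 -2.416 -4.556
endloop
endfacet
facet normal 0.051 0.850 0.524
outer loop
vertex -3.25 -2.416 -4.556
vertex -1.777 -3.708 -2.605
vertex -1.223 -2.861 -4.032
endloop
endfacet
facet normal 0.947 -0.208 0.244
outer loop
vertex -1.223 -2.861 -4.032
vertex -1.83 -4.584 -3.144
vertex -1.276 -3.737 -4.572
endloop
endfacet
facet normal 0.947 -0.208 0.244
outer loop
vertex -1.777 -3.708 -2.605
vertex -1.83 -4.584 -3.144
vertex -1.223 -2.861 -4.032
endloop
endfacet
facet normal 0.497 0.633 -0.594
outer loop
vertex 4.154 1.772 -2.84
vertex 3.675 1.402 -3.635
vertex 3.288 2.176 -3.134
endloop
endfacet
facet normal -0.160 0.333 0.929
outer loop
vertex 4.154 1.772 -2.84
vertex 3.288 2.176 -3.134
vertex 2.745 0.218 -2.525
endloop
endfacet
facet normal 0.496 0.633 -0.594
outer loop
vertex 3.288 2.176 -3.134
vertex 3.675 1.402 -3.635
vertex 2.808 1.806 -3.929
endloop
endfacet
facet normal -0.865 0.351 0.359
outer loop
vertex 3.288 2.176 -3.134
vertex 2.808 1.806 -3.929
vertex 2.745 0.218 -2.525
endloop
endfacet
facet normal 0.496 0.633 -0.594
outer loop
vertex 2.808 1.806 -3.929
vertex 3.675 1.402 -3.635
vertex 3.195 1.032 -4.431
endloop
endfacet
facet normal -0.914 -0.248 -0.322
outer loop
vertex 2.808 1.806 -3.929
vertex 3.195 1.032 -4.431
vertex 2.745 0.218 -2.525
endloop
endfacet
facet normal 0.497 0.633 -0.594
outer loop
vertex 3.195 1.032 -4.431
vertex 3.675 1.402 -3.635
vertex 4.061 0.628 -4.137
endloop
endfacet
facet normal -0.258 -0.865 -0.430
outer loop
vertex 3.195 1.032 -4.431
vertex 4.061 0.628 -4.137
vertex 2.745 0.218 -2.525
endloop
endfacet
facet normal 0.497 0.633 -0.594
outer loop
vertex 4.061 0.628 -4.137
vertex 3.675 1.402 -3.635
vertex 4.541 0.998 -3.341
endloop
endfacet
facet normal 0.447 -0.883 0.141
outer loop
vertex 4.061 0.628 -4.137
vertex 4.541 0.998 -3.341
vertex 2.745 0.218 -2.525
endloop
endfacet
facet normal 0.497 0.633 -0.594
outer loop
vertex 4.541 0.998 -3.341
vertex 3.675 1.402 -3.635
vertex 4.154 1.772 -2.84
endloop
endfacet
facet normal 0.496 -0.283 0.821
outer loop
vertex 4.541 0.998 -3.341
vertex 4.154 1.772 -2.84
vertex 2.745 0.218 -2.525
endloop
endfacet

endsolid


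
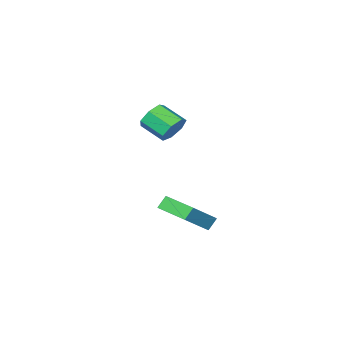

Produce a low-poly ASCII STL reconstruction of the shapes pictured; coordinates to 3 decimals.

solid 
facet normal -0.615 -0.046 0.787
outer loop
vertex -1.591 2.208 -2.231
vertex -1.838 4.353 -2.3
vertex -3.151 1.988 -3.463
endloop
endfacet
facet normal 0.115 -0.993 0.032
outer loop
vertex -2.622 2.027 -4.14
vertex -1.591 2.208 -2.231
vertex -3.151 1.988 -3.463
endloop
endfacet
facet normal -0.615 -0.046 0.787
outer loop
vertex -3.151 1.988 -3.463
vertex -1.838 4.353 -2.3
vertex -3.398 4.133 -3.532
endloop
endfacet
facet normal -0.780 -0.110 -0.616
outer loop
vertex -3.398 4.133 -3.532
vertex -2.622 2.027 -4.14
vertex -3.151 1.988 -3.463
endloop
endfacet
facet normal 0.780 0.110 0.616
outer loop
vertex -1.591 2.208 -2.231
vertex -1.309 4.392 -2.977
vertex -1.838 4.353 -2.3
endloop
endfacet
facet normal 0.115 -0.993 0.032
outer loop
vertex -1.062 2.247 -2.908
vertex -1.591 2.208 -2.231
vertex -2.622 2.027 -4.14
endloop
endfacet
facet normal 0.780 0.110 0.616
outer loop
vertex -1.062 2.247 -2.908
vertex -1.309 4.392 -2.977
vertex -1.591 2.208 -2.231
endloop
endfacet
facet normal -0.115 0.993 -0.032
outer loop
vertex -1.838 4.353 -2.3
vertex -1.309 4.392 -2.977
vertex -3.398 4.133 -3.532
endloop
endfacet
facet normal -0.780 -0.110 -0.616
outer loop
vertex -2.869 4.172 -4.209
vertex -2.622 2.027 -4.14
vertex -3.398 4.133 -3.532
endloop
endfacet
facet normal -0.115 0.993 -0.032
outer loop
vertex -3.398 4.133 -3.532
vertex -1.309 4.392 -2.977
vertex -2.869 4.172 -4.209
endloop
endfacet
facet normal 0.615 0.046 -0.787
outer loop
vertex -2.869 4.172 -4.209
vertex -1.062 2.247 -2.908
vertex -2.622 2.027 -4.14
endloop
endfacet
facet normal 0.615 0.046 -0.787
outer loop
vertex -1.309 4.392 -2.977
vertex -1.062 2.247 -2.908
vertex -2.869 4.172 -4.209
endloop
endfacet
facet normal -0.347 0.808 -0.477
outer loop
vertex -1.082 2.745 1.971
vertex -1.623 2.924 2.667
vertex -0.78 3.203 2.527
endloop
endfacet
facet normal 0.855 0.062 -0.515
outer loop
vertex -1.082 2.745 1.971
vertex -0.78 3.203 2.527
vertex -0.555 1.517 2.697
endloop
endfacet
facet normal 0.855 0.062 -0.515
outer loop
vertex -0.555 1.517 2.697
vertex -0.78 3.203 2.527
vertex -0.253 1.976 3.253
endloop
endfacet
facet normal 0.347 -0.807 0.478
outer loop
vertex -0.555 1.517 2.697
vertex -0.253 1.976 3.253
vertex -1.097 1.696 3.393
endloop
endfacet
facet normal -0.347 0.807 -0.478
outer loop
vertex -0.78 3.203 2.527
vertex -1.623 2.924 2.667
vertex -1.113 3.451 3.188
endloop
endfacet
facet normal 0.835 0.497 0.234
outer loop
vertex -0.78 3.203 2.527
vertex -1.113 3.451 3.188
vertex -0.253 1.976 3.253
endloop
endfacet
facet normal 0.835 0.497 0.234
outer loop
vertex -0.253 1.976 3.253
vertex -1.113 3.451 3.188
vertex -0.586 2.224 3.914
endloop
endfacet
facet normal 0.347 -0.807 0.478
outer loop
vertex -0.253 1.976 3.253
vertex -0.586 2.224 3.914
vertex -1.097 1.696 3.393
endloop
endfacet
facet normal -0.346 0.807 -0.478
outer loop
vertex -1.113 3.451 3.188
vertex -1.623 2.924 2.667
vertex -1.831 3.302 3.457
endloop
endfacet
facet normal 0.187 0.558 0.808
outer loop
vertex -1.113 3.451 3.188
vertex -1.831 3.302 3.457
vertex -0.586 2.224 3.914
endloop
endfacet
facet normal 0.187 0.558 0.808
outer loop
vertex -0.586 2.224 3.914
vertex -1.831 3.302 3.457
vertex -1.304 2.075 4.183
endloop
endfacet
facet normal 0.347 -0.807 0.478
outer loop
vertex -0.586 2.224 3.914
vertex -1.304 2.075 4.183
vertex -1.097 1.696 3.393
endloop
endfacet
facet normal -0.346 0.807 -0.478
outer loop
vertex -1.831 3.302 3.457
vertex -1.623 2.924 2.667
vertex -2.393 2.868 3.131
endloop
endfacet
facet normal -0.602 0.199 0.773
outer loop
vertex -1.831 3.302 3.457
vertex -2.393 2.868 3.131
vertex -1.304 2.075 4.183
endloop
endfacet
facet normal -0.602 0.199 0.773
outer loop
vertex -1.304 2.075 4.183
vertex -2.393 2.868 3.131
vertex -1.866 1.641 3.857
endloop
endfacet
facet normal 0.346 -0.807 0.478
outer loop
vertex -1.304 2.075 4.183
vertex -1.866 1.641 3.857
vertex -1.097 1.696 3.393
endloop
endfacet
facet normal -0.347 0.807 -0.478
outer loop
vertex -2.393 2.868 3.131
vertex -1.623 2.924 2.667
vertex -2.375 2.476 2.456
endloop
endfacet
facet normal -0.938 -0.311 0.155
outer loop
vertex -2.393 2.868 3.131
vertex -2.375 2.476 2.456
vertex -1.866 1.641 3.857
endloop
endfacet
facet normal -0.938 -0.311 0.155
outer loop
vertex -1.866 1.641 3.857
vertex -2.375 2.476 2.456
vertex -1.848 1.249 3.182
endloop
endfacet
facet normal 0.346 -0.807 0.478
outer loop
vertex -1.866 1.641 3.857
vertex -1.848 1.249 3.182
vertex -1.097 1.696 3.393
endloop
endfacet
facet normal -0.347 0.807 -0.478
outer loop
vertex -2.375 2.476 2.456
vertex -1.623 2.924 2.667
vertex -1.792 2.421 1.94
endloop
endfacet
facet normal -0.567 -0.586 -0.579
outer loop
vertex -2.375 2.476 2.456
vertex -1.792 2.421 1.94
vertex -1.848 1.249 3.182
endloop
endfacet
facet normal -0.568 -0.586 -0.578
outer loop
vertex -1.848 1.249 3.182
vertex -1.792 2.421 1.94
vertex -1.265 1.194 2.665
endloop
endfacet
facet normal 0.347 -0.808 0.477
outer loop
vertex -1.848 1.249 3.182
vertex -1.265 1.194 2.665
vertex -1.097 1.696 3.393
endloop
endfacet
facet normal -0.347 0.807 -0.478
outer loop
vertex -1.792 2.421 1.94
vertex -1.623 2.924 2.667
vertex -1.082 2.745 1.971
endloop
endfacet
facet normal 0.230 -0.420 -0.878
outer loop
vertex -1.792 2.421 1.94
vertex -1.082 2.745 1.971
vertex -1.265 1.194 2.665
endloop
endfacet
facet normal 0.231 -0.420 -0.878
outer loop
vertex -1.265 1.194 2.665
vertex -1.082 2.745 1.971
vertex -0.555 1.517 2.697
endloop
endfacet
facet normal 0.346 -0.808 0.477
outer loop
vertex -1.265 1.194 2.665
vertex -0.555 1.517 2.697
vertex -1.097 1.696 3.393
endloop
endfacet

endsolid


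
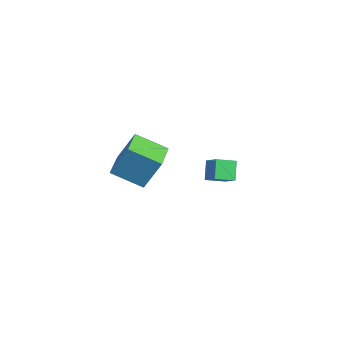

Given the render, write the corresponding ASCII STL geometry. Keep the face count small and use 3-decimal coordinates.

solid 
facet normal -0.444 -0.769 0.460
outer loop
vertex 3.507 -3.383 2.309
vertex 1.972 -2.524 2.262
vertex 3.144 -4.118 0.729
endloop
endfacet
facet normal 0.872 -0.488 0.027
outer loop
vertex 3.908 -2.796 -0.062
vertex 3.507 -3.383 2.309
vertex 3.144 -4.118 0.729
endloop
endfacet
facet normal -0.444 -0.769 0.460
outer loop
vertex 3.144 -4.118 0.729
vertex 1.972 -2.524 2.262
vertex 1.609 -3.259 0.682
endloop
endfacet
facet normal -0.204 -0.413 -0.888
outer loop
vertex 1.609 -3.259 0.682
vertex 3.908 -2.796 -0.062
vertex 3.144 -4.118 0.729
endloop
endfacet
facet normal 0.204 0.413 0.888
outer loop
vertex 3.507 -3.383 2.309
vertex 2.736 -1.202 1.471
vertex 1.972 -2.524 2.262
endloop
endfacet
facet normal 0.872 -0.488 0.027
outer loop
vertex 4.271 -2.061 1.518
vertex 3.507 -3.383 2.309
vertex 3.908 -2.796 -0.062
endloop
endfacet
facet normal 0.204 0.413 0.888
outer loop
vertex 4.271 -2.061 1.518
vertex 2.736 -1.202 1.471
vertex 3.507 -3.383 2.309
endloop
endfacet
facet normal -0.872 0.488 -0.027
outer loop
vertex 1.972 -2.524 2.262
vertex 2.736 -1.202 1.471
vertex 1.609 -3.259 0.682
endloop
endfacet
facet normal -0.204 -0.413 -0.888
outer loop
vertex 2.373 -1.937 -0.109
vertex 3.908 -2.796 -0.062
vertex 1.609 -3.259 0.682
endloop
endfacet
facet normal -0.872 0.488 -0.027
outer loop
vertex 1.609 -3.259 0.682
vertex 2.736 -1.202 1.471
vertex 2.373 -1.937 -0.109
endloop
endfacet
facet normal 0.444 0.769 -0.460
outer loop
vertex 2.373 -1.937 -0.109
vertex 4.271 -2.061 1.518
vertex 3.908 -2.796 -0.062
endloop
endfacet
facet normal 0.444 0.769 -0.460
outer loop
vertex 2.736 -1.202 1.471
vertex 4.271 -2.061 1.518
vertex 2.373 -1.937 -0.109
endloop
endfacet
facet normal -0.542 0.264 0.798
outer loop
vertex -1.14 2.626 -2.281
vertex -1.069 3.663 -2.576
vertex -2.17 2.508 -2.942
endloop
endfacet
facet normal -0.065 -0.960 0.273
outer loop
vertex -1.531 2.197 -3.884
vertex -1.14 2.626 -2.281
vertex -2.17 2.508 -2.942
endloop
endfacet
facet normal -0.542 0.264 0.798
outer loop
vertex -2.17 2.508 -2.942
vertex -1.069 3.663 -2.576
vertex -2.1 3.545 -3.237
endloop
endfacet
facet normal -0.838 -0.096 -0.537
outer loop
vertex -2.1 3.545 -3.237
vertex -1.531 2.197 -3.884
vertex -2.17 2.508 -2.942
endloop
endfacet
facet normal 0.838 0.095 0.537
outer loop
vertex -1.14 2.626 -2.281
vertex -0.43 3.352 -3.518
vertex -1.069 3.663 -2.576
endloop
endfacet
facet normal -0.065 -0.960 0.273
outer loop
vertex -0.5 2.315 -3.223
vertex -1.14 2.626 -2.281
vertex -1.531 2.197 -3.884
endloop
endfacet
facet normal 0.838 0.096 0.537
outer loop
vertex -0.5 2.315 -3.223
vertex -0.43 3.352 -3.518
vertex -1.14 2.626 -2.281
endloop
endfacet
facet normal 0.065 0.960 -0.273
outer loop
vertex -1.069 3.663 -2.576
vertex -0.43 3.352 -3.518
vertex -2.1 3.545 -3.237
endloop
endfacet
facet normal -0.838 -0.096 -0.538
outer loop
vertex -1.46 3.234 -4.179
vertex -1.531 2.197 -3.884
vertex -2.1 3.545 -3.237
endloop
endfacet
facet normal 0.065 0.960 -0.273
outer loop
vertex -2.1 3.545 -3.237
vertex -0.43 3.352 -3.518
vertex -1.46 3.234 -4.179
endloop
endfacet
facet normal 0.542 -0.264 -0.798
outer loop
vertex -1.46 3.234 -4.179
vertex -0.5 2.315 -3.223
vertex -1.531 2.197 -3.884
endloop
endfacet
facet normal 0.542 -0.264 -0.798
outer loop
vertex -0.43 3.352 -3.518
vertex -0.5 2.315 -3.223
vertex -1.46 3.234 -4.179
endloop
endfacet

endsolid


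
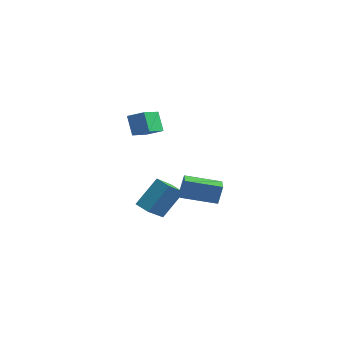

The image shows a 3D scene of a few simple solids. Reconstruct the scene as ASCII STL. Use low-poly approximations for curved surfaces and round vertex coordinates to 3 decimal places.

solid 
facet normal -0.885 -0.142 -0.444
outer loop
vertex 0.348 -3.188 2.852
vertex -0.177 -2.582 3.705
vertex 0.545 -1.872 2.038
endloop
endfacet
facet normal 0.449 -0.518 -0.729
outer loop
vertex 1.377 -1.738 2.455
vertex 0.348 -3.188 2.852
vertex 0.545 -1.872 2.038
endloop
endfacet
facet normal -0.885 -0.142 -0.444
outer loop
vertex 0.545 -1.872 2.038
vertex -0.177 -2.582 3.705
vertex 0.021 -1.266 2.89
endloop
endfacet
facet normal 0.126 0.843 -0.522
outer loop
vertex 0.021 -1.266 2.89
vertex 1.377 -1.738 2.455
vertex 0.545 -1.872 2.038
endloop
endfacet
facet normal -0.126 -0.844 0.522
outer loop
vertex 0.348 -3.188 2.852
vertex 0.655 -2.448 4.122
vertex -0.177 -2.582 3.705
endloop
endfacet
facet normal 0.450 -0.518 -0.728
outer loop
vertex 1.179 -3.054 3.27
vertex 0.348 -3.188 2.852
vertex 1.377 -1.738 2.455
endloop
endfacet
facet normal -0.127 -0.843 0.522
outer loop
vertex 1.179 -3.054 3.27
vertex 0.655 -2.448 4.122
vertex 0.348 -3.188 2.852
endloop
endfacet
facet normal -0.448 0.518 0.728
outer loop
vertex -0.177 -2.582 3.705
vertex 0.655 -2.448 4.122
vertex 0.021 -1.266 2.89
endloop
endfacet
facet normal 0.126 0.844 -0.522
outer loop
vertex 0.852 -1.132 3.308
vertex 1.377 -1.738 2.455
vertex 0.021 -1.266 2.89
endloop
endfacet
facet normal -0.450 0.518 0.728
outer loop
vertex 0.021 -1.266 2.89
vertex 0.655 -2.448 4.122
vertex 0.852 -1.132 3.308
endloop
endfacet
facet normal 0.885 0.142 0.444
outer loop
vertex 0.852 -1.132 3.308
vertex 1.179 -3.054 3.27
vertex 1.377 -1.738 2.455
endloop
endfacet
facet normal 0.885 0.142 0.443
outer loop
vertex 0.655 -2.448 4.122
vertex 1.179 -3.054 3.27
vertex 0.852 -1.132 3.308
endloop
endfacet
facet normal -0.915 -0.338 0.221
outer loop
vertex 2.562 -1.882 -0.908
vertex 2.243 -1.157 -1.12
vertex 2.442 -2.239 -1.953
endloop
endfacet
facet normal 0.389 -0.885 0.258
outer loop
vertex 4.217 -1.583 -2.38
vertex 2.562 -1.882 -0.908
vertex 2.442 -2.239 -1.953
endloop
endfacet
facet normal -0.915 -0.338 0.221
outer loop
vertex 2.442 -2.239 -1.953
vertex 2.243 -1.157 -1.12
vertex 2.123 -1.514 -2.164
endloop
endfacet
facet normal -0.108 -0.321 -0.941
outer loop
vertex 2.123 -1.514 -2.164
vertex 4.217 -1.583 -2.38
vertex 2.442 -2.239 -1.953
endloop
endfacet
facet normal 0.107 0.322 0.941
outer loop
vertex 2.562 -1.882 -0.908
vertex 4.018 -0.501 -1.547
vertex 2.243 -1.157 -1.12
endloop
endfacet
facet normal 0.389 -0.884 0.258
outer loop
vertex 4.337 -1.226 -1.336
vertex 2.562 -1.882 -0.908
vertex 4.217 -1.583 -2.38
endloop
endfacet
facet normal 0.108 0.321 0.941
outer loop
vertex 4.337 -1.226 -1.336
vertex 4.018 -0.501 -1.547
vertex 2.562 -1.882 -0.908
endloop
endfacet
facet normal -0.389 0.884 -0.258
outer loop
vertex 2.243 -1.157 -1.12
vertex 4.018 -0.501 -1.547
vertex 2.123 -1.514 -2.164
endloop
endfacet
facet normal -0.108 -0.322 -0.940
outer loop
vertex 3.898 -0.858 -2.592
vertex 4.217 -1.583 -2.38
vertex 2.123 -1.514 -2.164
endloop
endfacet
facet normal -0.389 0.885 -0.258
outer loop
vertex 2.123 -1.514 -2.164
vertex 4.018 -0.501 -1.547
vertex 3.898 -0.858 -2.592
endloop
endfacet
facet normal 0.915 0.338 -0.221
outer loop
vertex 3.898 -0.858 -2.592
vertex 4.337 -1.226 -1.336
vertex 4.217 -1.583 -2.38
endloop
endfacet
facet normal 0.915 0.338 -0.221
outer loop
vertex 4.018 -0.501 -1.547
vertex 4.337 -1.226 -1.336
vertex 3.898 -0.858 -2.592
endloop
endfacet
facet normal -0.934 0.311 0.175
outer loop
vertex 0.405 -3.03 -2.484
vertex 1.042 -1.818 -1.24
vertex 0.603 -1.584 -3.994
endloop
endfacet
facet normal -0.345 -0.655 -0.672
outer loop
vertex 1.378 -1.842 -4.14
vertex 0.405 -3.03 -2.484
vertex 0.603 -1.584 -3.994
endloop
endfacet
facet normal -0.934 0.310 0.175
outer loop
vertex 0.603 -1.584 -3.994
vertex 1.042 -1.818 -1.24
vertex 1.239 -0.372 -2.75
endloop
endfacet
facet normal 0.094 0.689 -0.719
outer loop
vertex 1.239 -0.372 -2.75
vertex 1.378 -1.842 -4.14
vertex 0.603 -1.584 -3.994
endloop
endfacet
facet normal -0.094 -0.689 0.719
outer loop
vertex 0.405 -3.03 -2.484
vertex 1.817 -2.076 -1.386
vertex 1.042 -1.818 -1.24
endloop
endfacet
facet normal -0.344 -0.655 -0.672
outer loop
vertex 1.181 -3.288 -2.63
vertex 0.405 -3.03 -2.484
vertex 1.378 -1.842 -4.14
endloop
endfacet
facet normal -0.094 -0.689 0.719
outer loop
vertex 1.181 -3.288 -2.63
vertex 1.817 -2.076 -1.386
vertex 0.405 -3.03 -2.484
endloop
endfacet
facet normal 0.345 0.655 0.672
outer loop
vertex 1.042 -1.818 -1.24
vertex 1.817 -2.076 -1.386
vertex 1.239 -0.372 -2.75
endloop
endfacet
facet normal 0.094 0.689 -0.719
outer loop
vertex 2.015 -0.63 -2.896
vertex 1.378 -1.842 -4.14
vertex 1.239 -0.372 -2.75
endloop
endfacet
facet normal 0.344 0.655 0.673
outer loop
vertex 1.239 -0.372 -2.75
vertex 1.817 -2.076 -1.386
vertex 2.015 -0.63 -2.896
endloop
endfacet
facet normal 0.934 -0.311 -0.176
outer loop
vertex 2.015 -0.63 -2.896
vertex 1.181 -3.288 -2.63
vertex 1.378 -1.842 -4.14
endloop
endfacet
facet normal 0.934 -0.311 -0.175
outer loop
vertex 1.817 -2.076 -1.386
vertex 1.181 -3.288 -2.63
vertex 2.015 -0.63 -2.896
endloop
endfacet

endsolid


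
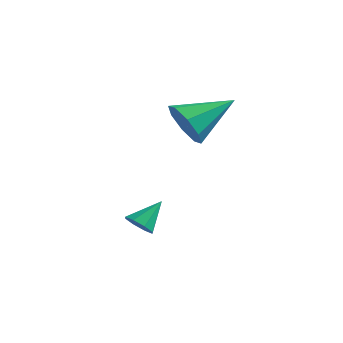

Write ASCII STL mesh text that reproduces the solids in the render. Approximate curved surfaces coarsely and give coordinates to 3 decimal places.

solid 
facet normal -0.201 -0.705 -0.680
outer loop
vertex -1.076 0.525 -1.184
vertex -1.533 0.82 -1.355
vertex -0.983 0.807 -1.504
endloop
endfacet
facet normal 0.958 0.011 0.288
outer loop
vertex -1.076 0.525 -1.184
vertex -0.983 0.807 -1.504
vertex -1.287 1.68 -0.525
endloop
endfacet
facet normal -0.201 -0.705 -0.680
outer loop
vertex -0.983 0.807 -1.504
vertex -1.533 0.82 -1.355
vertex -1.212 1.096 -1.736
endloop
endfacet
facet normal 0.839 0.509 -0.194
outer loop
vertex -0.983 0.807 -1.504
vertex -1.212 1.096 -1.736
vertex -1.287 1.68 -0.525
endloop
endfacet
facet normal -0.202 -0.705 -0.680
outer loop
vertex -1.212 1.096 -1.736
vertex -1.533 0.82 -1.355
vertex -1.629 1.224 -1.745
endloop
endfacet
facet normal 0.276 0.872 -0.404
outer loop
vertex -1.212 1.096 -1.736
vertex -1.629 1.224 -1.745
vertex -1.287 1.68 -0.525
endloop
endfacet
facet normal -0.200 -0.705 -0.681
outer loop
vertex -1.629 1.224 -1.745
vertex -1.533 0.82 -1.355
vertex -1.99 1.115 -1.526
endloop
endfacet
facet normal -0.402 0.889 -0.220
outer loop
vertex -1.629 1.224 -1.745
vertex -1.99 1.115 -1.526
vertex -1.287 1.68 -0.525
endloop
endfacet
facet normal -0.202 -0.706 -0.679
outer loop
vertex -1.99 1.115 -1.526
vertex -1.533 0.82 -1.355
vertex -2.083 0.834 -1.206
endloop
endfacet
facet normal -0.798 0.549 0.250
outer loop
vertex -1.99 1.115 -1.526
vertex -2.083 0.834 -1.206
vertex -1.287 1.68 -0.525
endloop
endfacet
facet normal -0.202 -0.704 -0.681
outer loop
vertex -2.083 0.834 -1.206
vertex -1.533 0.82 -1.355
vertex -1.854 0.544 -0.974
endloop
endfacet
facet normal -0.679 0.050 0.732
outer loop
vertex -2.083 0.834 -1.206
vertex -1.854 0.544 -0.974
vertex -1.287 1.68 -0.525
endloop
endfacet
facet normal -0.202 -0.705 -0.680
outer loop
vertex -1.854 0.544 -0.974
vertex -1.533 0.82 -1.355
vertex -1.437 0.416 -0.965
endloop
endfacet
facet normal -0.117 -0.314 0.942
outer loop
vertex -1.854 0.544 -0.974
vertex -1.437 0.416 -0.965
vertex -1.287 1.68 -0.525
endloop
endfacet
facet normal -0.200 -0.705 -0.681
outer loop
vertex -1.437 0.416 -0.965
vertex -1.533 0.82 -1.355
vertex -1.076 0.525 -1.184
endloop
endfacet
facet normal 0.560 -0.331 0.759
outer loop
vertex -1.437 0.416 -0.965
vertex -1.076 0.525 -1.184
vertex -1.287 1.68 -0.525
endloop
endfacet
facet normal -0.450 -0.780 -0.436
outer loop
vertex -0.246 2.352 2.022
vertex -0.879 2.336 2.703
vertex -0.812 2.759 1.878
endloop
endfacet
facet normal 0.556 0.553 -0.620
outer loop
vertex -0.246 2.352 2.022
vertex -0.812 2.759 1.878
vertex -0.021 3.824 3.537
endloop
endfacet
facet normal -0.449 -0.780 -0.436
outer loop
vertex -0.812 2.759 1.878
vertex -0.879 2.336 2.703
vertex -1.417 2.918 2.217
endloop
endfacet
facet normal -0.065 0.854 -0.517
outer loop
vertex -0.812 2.759 1.878
vertex -1.417 2.918 2.217
vertex -0.021 3.824 3.537
endloop
endfacet
facet normal -0.449 -0.780 -0.436
outer loop
vertex -1.417 2.918 2.217
vertex -0.879 2.336 2.703
vertex -1.707 2.736 2.841
endloop
endfacet
facet normal -0.541 0.841 -0.006
outer loop
vertex -1.417 2.918 2.217
vertex -1.707 2.736 2.841
vertex -0.021 3.824 3.537
endloop
endfacet
facet normal -0.449 -0.779 -0.436
outer loop
vertex -1.707 2.736 2.841
vertex -0.879 2.336 2.703
vertex -1.512 2.319 3.385
endloop
endfacet
facet normal -0.591 0.524 0.613
outer loop
vertex -1.707 2.736 2.841
vertex -1.512 2.319 3.385
vertex -0.021 3.824 3.537
endloop
endfacet
facet normal -0.449 -0.779 -0.437
outer loop
vertex -1.512 2.319 3.385
vertex -0.879 2.336 2.703
vertex -0.946 1.912 3.529
endloop
endfacet
facet normal -0.187 0.086 0.979
outer loop
vertex -1.512 2.319 3.385
vertex -0.946 1.912 3.529
vertex -0.021 3.824 3.537
endloop
endfacet
facet normal -0.450 -0.779 -0.436
outer loop
vertex -0.946 1.912 3.529
vertex -0.879 2.336 2.703
vertex -0.341 1.753 3.189
endloop
endfacet
facet normal 0.435 -0.214 0.875
outer loop
vertex -0.946 1.912 3.529
vertex -0.341 1.753 3.189
vertex -0.021 3.824 3.537
endloop
endfacet
facet normal -0.450 -0.779 -0.436
outer loop
vertex -0.341 1.753 3.189
vertex -0.879 2.336 2.703
vertex -0.051 1.935 2.565
endloop
endfacet
facet normal 0.909 -0.202 0.364
outer loop
vertex -0.341 1.753 3.189
vertex -0.051 1.935 2.565
vertex -0.021 3.824 3.537
endloop
endfacet
facet normal -0.450 -0.779 -0.437
outer loop
vertex -0.051 1.935 2.565
vertex -0.879 2.336 2.703
vertex -0.246 2.352 2.022
endloop
endfacet
facet normal 0.960 0.116 -0.255
outer loop
vertex -0.051 1.935 2.565
vertex -0.246 2.352 2.022
vertex -0.021 3.824 3.537
endloop
endfacet

endsolid


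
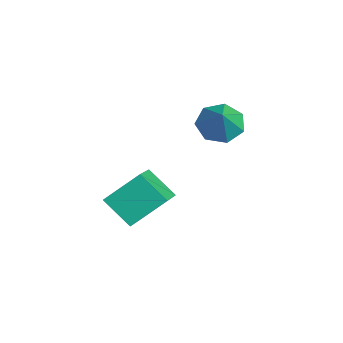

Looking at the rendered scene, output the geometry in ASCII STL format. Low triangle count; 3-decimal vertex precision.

solid 
facet normal -0.797 0.395 -0.457
outer loop
vertex 2.435 -1.861 -0.562
vertex 2.465 -0.473 0.585
vertex 3.364 -1.09 -1.518
endloop
endfacet
facet normal -0.016 -0.770 -0.637
outer loop
vertex 4.855 -1.827 -0.665
vertex 2.435 -1.861 -0.562
vertex 3.364 -1.09 -1.518
endloop
endfacet
facet normal -0.798 0.394 -0.457
outer loop
vertex 3.364 -1.09 -1.518
vertex 2.465 -0.473 0.585
vertex 3.393 0.298 -0.372
endloop
endfacet
facet normal 0.603 0.500 -0.621
outer loop
vertex 3.393 0.298 -0.372
vertex 4.855 -1.827 -0.665
vertex 3.364 -1.09 -1.518
endloop
endfacet
facet normal -0.603 -0.500 0.621
outer loop
vertex 2.435 -1.861 -0.562
vertex 3.956 -1.21 1.438
vertex 2.465 -0.473 0.585
endloop
endfacet
facet normal -0.016 -0.771 -0.637
outer loop
vertex 3.927 -2.598 0.292
vertex 2.435 -1.861 -0.562
vertex 4.855 -1.827 -0.665
endloop
endfacet
facet normal -0.603 -0.500 0.621
outer loop
vertex 3.927 -2.598 0.292
vertex 3.956 -1.21 1.438
vertex 2.435 -1.861 -0.562
endloop
endfacet
facet normal 0.017 0.771 0.637
outer loop
vertex 2.465 -0.473 0.585
vertex 3.956 -1.21 1.438
vertex 3.393 0.298 -0.372
endloop
endfacet
facet normal 0.603 0.500 -0.621
outer loop
vertex 4.885 -0.439 0.482
vertex 4.855 -1.827 -0.665
vertex 3.393 0.298 -0.372
endloop
endfacet
facet normal 0.016 0.771 0.637
outer loop
vertex 3.393 0.298 -0.372
vertex 3.956 -1.21 1.438
vertex 4.885 -0.439 0.482
endloop
endfacet
facet normal 0.798 -0.394 0.456
outer loop
vertex 4.885 -0.439 0.482
vertex 3.927 -2.598 0.292
vertex 4.855 -1.827 -0.665
endloop
endfacet
facet normal 0.797 -0.394 0.457
outer loop
vertex 3.956 -1.21 1.438
vertex 3.927 -2.598 0.292
vertex 4.885 -0.439 0.482
endloop
endfacet
facet normal -0.661 0.156 -0.734
outer loop
vertex 1.84 2.77 1.083
vertex 1.107 2.718 1.732
vertex 1.614 3.506 1.443
endloop
endfacet
facet normal 0.939 0.333 -0.091
outer loop
vertex 1.84 2.77 1.083
vertex 1.614 3.506 1.443
vertex 2.113 2.482 2.848
endloop
endfacet
facet normal -0.661 0.156 -0.734
outer loop
vertex 1.614 3.506 1.443
vertex 1.107 2.718 1.732
vertex 1.006 3.649 2.021
endloop
endfacet
facet normal 0.530 0.764 0.368
outer loop
vertex 1.614 3.506 1.443
vertex 1.006 3.649 2.021
vertex 2.113 2.482 2.848
endloop
endfacet
facet normal -0.661 0.156 -0.734
outer loop
vertex 1.006 3.649 2.021
vertex 1.107 2.718 1.732
vertex 0.475 3.092 2.381
endloop
endfacet
facet normal -0.027 0.561 0.828
outer loop
vertex 1.006 3.649 2.021
vertex 0.475 3.092 2.381
vertex 2.113 2.482 2.848
endloop
endfacet
facet normal -0.662 0.155 -0.734
outer loop
vertex 0.475 3.092 2.381
vertex 1.107 2.718 1.732
vertex 0.42 2.253 2.253
endloop
endfacet
facet normal -0.314 -0.123 0.941
outer loop
vertex 0.475 3.092 2.381
vertex 0.42 2.253 2.253
vertex 2.113 2.482 2.848
endloop
endfacet
facet normal -0.662 0.155 -0.734
outer loop
vertex 0.42 2.253 2.253
vertex 1.107 2.718 1.732
vertex 0.883 1.764 1.732
endloop
endfacet
facet normal -0.115 -0.773 0.624
outer loop
vertex 0.42 2.253 2.253
vertex 0.883 1.764 1.732
vertex 2.113 2.482 2.848
endloop
endfacet
facet normal -0.661 0.155 -0.734
outer loop
vertex 0.883 1.764 1.732
vertex 1.107 2.718 1.732
vertex 1.514 1.995 1.212
endloop
endfacet
facet normal 0.422 -0.899 0.113
outer loop
vertex 0.883 1.764 1.732
vertex 1.514 1.995 1.212
vertex 2.113 2.482 2.848
endloop
endfacet
facet normal -0.661 0.156 -0.734
outer loop
vertex 1.514 1.995 1.212
vertex 1.107 2.718 1.732
vertex 1.84 2.77 1.083
endloop
endfacet
facet normal 0.890 -0.408 -0.204
outer loop
vertex 1.514 1.995 1.212
vertex 1.84 2.77 1.083
vertex 2.113 2.482 2.848
endloop
endfacet

endsolid


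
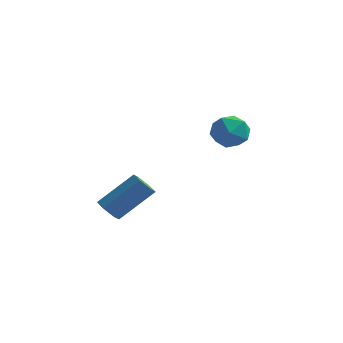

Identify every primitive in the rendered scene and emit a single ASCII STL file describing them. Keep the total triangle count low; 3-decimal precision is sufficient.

solid 
facet normal -0.542 -0.516 -0.663
outer loop
vertex -3.43 -3.728 -4.56
vertex -3.834 -3.851 -4.134
vertex -3.893 -3.357 -4.47
endloop
endfacet
facet normal 0.333 0.594 -0.733
outer loop
vertex -3.43 -3.728 -4.56
vertex -3.893 -3.357 -4.47
vertex -2.381 -2.726 -3.271
endloop
endfacet
facet normal 0.334 0.593 -0.733
outer loop
vertex -2.381 -2.726 -3.271
vertex -3.893 -3.357 -4.47
vertex -2.845 -2.355 -3.182
endloop
endfacet
facet normal 0.540 0.516 0.664
outer loop
vertex -2.381 -2.726 -3.271
vertex -2.845 -2.355 -3.182
vertex -2.786 -2.849 -2.846
endloop
endfacet
facet normal -0.539 -0.517 -0.665
outer loop
vertex -3.893 -3.357 -4.47
vertex -3.834 -3.851 -4.134
vertex -4.298 -3.481 -4.045
endloop
endfacet
facet normal -0.503 0.831 -0.237
outer loop
vertex -3.893 -3.357 -4.47
vertex -4.298 -3.481 -4.045
vertex -2.845 -2.355 -3.182
endloop
endfacet
facet normal -0.504 0.831 -0.236
outer loop
vertex -2.845 -2.355 -3.182
vertex -4.298 -3.481 -4.045
vertex -3.249 -2.479 -2.756
endloop
endfacet
facet normal 0.541 0.516 0.664
outer loop
vertex -2.845 -2.355 -3.182
vertex -3.249 -2.479 -2.756
vertex -2.786 -2.849 -2.846
endloop
endfacet
facet normal -0.540 -0.517 -0.664
outer loop
vertex -4.298 -3.481 -4.045
vertex -3.834 -3.851 -4.134
vertex -4.239 -3.974 -3.709
endloop
endfacet
facet normal -0.836 0.238 0.495
outer loop
vertex -4.298 -3.481 -4.045
vertex -4.239 -3.974 -3.709
vertex -3.249 -2.479 -2.756
endloop
endfacet
facet normal -0.836 0.238 0.495
outer loop
vertex -3.249 -2.479 -2.756
vertex -4.239 -3.974 -3.709
vertex -3.19 -2.972 -2.42
endloop
endfacet
facet normal 0.542 0.517 0.663
outer loop
vertex -3.249 -2.479 -2.756
vertex -3.19 -2.972 -2.42
vertex -2.786 -2.849 -2.846
endloop
endfacet
facet normal -0.540 -0.516 -0.664
outer loop
vertex -4.239 -3.974 -3.709
vertex -3.834 -3.851 -4.134
vertex -3.775 -4.345 -3.798
endloop
endfacet
facet normal -0.334 -0.593 0.733
outer loop
vertex -4.239 -3.974 -3.709
vertex -3.775 -4.345 -3.798
vertex -3.19 -2.972 -2.42
endloop
endfacet
facet normal -0.333 -0.593 0.733
outer loop
vertex -3.19 -2.972 -2.42
vertex -3.775 -4.345 -3.798
vertex -2.727 -3.343 -2.51
endloop
endfacet
facet normal 0.542 0.516 0.663
outer loop
vertex -3.19 -2.972 -2.42
vertex -2.727 -3.343 -2.51
vertex -2.786 -2.849 -2.846
endloop
endfacet
facet normal -0.541 -0.516 -0.664
outer loop
vertex -3.775 -4.345 -3.798
vertex -3.834 -3.851 -4.134
vertex -3.371 -4.221 -4.224
endloop
endfacet
facet normal 0.504 -0.831 0.236
outer loop
vertex -3.775 -4.345 -3.798
vertex -3.371 -4.221 -4.224
vertex -2.727 -3.343 -2.51
endloop
endfacet
facet normal 0.503 -0.831 0.237
outer loop
vertex -2.727 -3.343 -2.51
vertex -3.371 -4.221 -4.224
vertex -2.322 -3.219 -2.935
endloop
endfacet
facet normal 0.539 0.517 0.665
outer loop
vertex -2.727 -3.343 -2.51
vertex -2.322 -3.219 -2.935
vertex -2.786 -2.849 -2.846
endloop
endfacet
facet normal -0.542 -0.517 -0.663
outer loop
vertex -3.371 -4.221 -4.224
vertex -3.834 -3.851 -4.134
vertex -3.43 -3.728 -4.56
endloop
endfacet
facet normal 0.836 -0.238 -0.495
outer loop
vertex -3.371 -4.221 -4.224
vertex -3.43 -3.728 -4.56
vertex -2.322 -3.219 -2.935
endloop
endfacet
facet normal 0.836 -0.238 -0.495
outer loop
vertex -2.322 -3.219 -2.935
vertex -3.43 -3.728 -4.56
vertex -2.381 -2.726 -3.271
endloop
endfacet
facet normal 0.540 0.517 0.664
outer loop
vertex -2.322 -3.219 -2.935
vertex -2.381 -2.726 -3.271
vertex -2.786 -2.849 -2.846
endloop
endfacet
facet normal 0.214 0.838 -0.502
outer loop
vertex 1.426 -3.422 0.123
vertex 0.883 -2.981 0.627
vertex 1.712 -3.059 0.851
endloop
endfacet
facet normal 0.772 0.393 -0.499
outer loop
vertex 1.426 -3.422 0.123
vertex 1.712 -3.059 0.851
vertex 1.973 -3.851 0.632
endloop
endfacet
facet normal 0.565 -0.222 -0.794
outer loop
vertex 1.426 -3.422 0.123
vertex 1.973 -3.851 0.632
vertex 1.306 -4.262 0.272
endloop
endfacet
facet normal -0.121 -0.157 -0.980
outer loop
vertex 1.426 -3.422 0.123
vertex 1.306 -4.262 0.272
vertex 0.632 -3.724 0.269
endloop
endfacet
facet normal -0.337 0.499 -0.799
outer loop
vertex 1.426 -3.422 0.123
vertex 0.632 -3.724 0.269
vertex 0.883 -2.981 0.627
endloop
endfacet
facet normal 0.948 0.262 0.181
outer loop
vertex 1.973 -3.851 0.632
vertex 1.712 -3.059 0.851
vertex 1.768 -3.676 1.451
endloop
endfacet
facet normal 0.045 0.983 0.177
outer loop
vertex 1.712 -3.059 0.851
vertex 0.883 -2.981 0.627
vertex 1.094 -3.138 1.448
endloop
endfacet
facet normal -0.848 0.433 -0.305
outer loop
vertex 0.883 -2.981 0.627
vertex 0.632 -3.724 0.269
vertex 0.427 -3.549 1.088
endloop
endfacet
facet normal -0.498 -0.627 -0.599
outer loop
vertex 0.632 -3.724 0.269
vertex 1.306 -4.262 0.272
vertex 0.688 -4.341 0.869
endloop
endfacet
facet normal 0.612 -0.733 -0.297
outer loop
vertex 1.306 -4.262 0.272
vertex 1.973 -3.851 0.632
vertex 1.517 -4.419 1.093
endloop
endfacet
facet normal 0.121 0.157 0.980
outer loop
vertex 0.974 -3.978 1.597
vertex 1.768 -3.676 1.451
vertex 1.094 -3.138 1.448
endloop
endfacet
facet normal -0.565 0.222 0.794
outer loop
vertex 0.974 -3.978 1.597
vertex 1.094 -3.138 1.448
vertex 0.427 -3.549 1.088
endloop
endfacet
facet normal -0.772 -0.393 0.499
outer loop
vertex 0.974 -3.978 1.597
vertex 0.427 -3.549 1.088
vertex 0.688 -4.341 0.869
endloop
endfacet
facet normal -0.214 -0.838 0.502
outer loop
vertex 0.974 -3.978 1.597
vertex 0.688 -4.341 0.869
vertex 1.517 -4.419 1.093
endloop
endfacet
facet normal 0.337 -0.499 0.799
outer loop
vertex 0.974 -3.978 1.597
vertex 1.517 -4.419 1.093
vertex 1.768 -3.676 1.451
endloop
endfacet
facet normal 0.498 0.627 0.599
outer loop
vertex 1.094 -3.138 1.448
vertex 1.768 -3.676 1.451
vertex 1.712 -3.059 0.851
endloop
endfacet
facet normal -0.612 0.733 0.297
outer loop
vertex 0.427 -3.549 1.088
vertex 1.094 -3.138 1.448
vertex 0.883 -2.981 0.627
endloop
endfacet
facet normal -0.948 -0.262 -0.181
outer loop
vertex 0.688 -4.341 0.869
vertex 0.427 -3.549 1.088
vertex 0.632 -3.724 0.269
endloop
endfacet
facet normal -0.045 -0.983 -0.177
outer loop
vertex 1.517 -4.419 1.093
vertex 0.688 -4.341 0.869
vertex 1.306 -4.262 0.272
endloop
endfacet
facet normal 0.848 -0.433 0.305
outer loop
vertex 1.768 -3.676 1.451
vertex 1.517 -4.419 1.093
vertex 1.973 -3.851 0.632
endloop
endfacet

endsolid


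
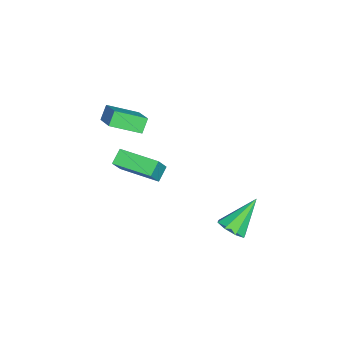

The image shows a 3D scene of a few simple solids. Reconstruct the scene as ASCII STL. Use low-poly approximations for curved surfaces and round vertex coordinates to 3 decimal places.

solid 
facet normal -0.771 -0.442 -0.458
outer loop
vertex -1.476 -4.862 1.697
vertex -1.932 -3.393 1.049
vertex -0.97 -5.016 0.994
endloop
endfacet
facet normal 0.273 -0.880 0.389
outer loop
vertex 0.372 -4.247 1.791
vertex -1.476 -4.862 1.697
vertex -0.97 -5.016 0.994
endloop
endfacet
facet normal -0.771 -0.442 -0.458
outer loop
vertex -0.97 -5.016 0.994
vertex -1.932 -3.393 1.049
vertex -1.426 -3.546 0.345
endloop
endfacet
facet normal 0.575 -0.175 -0.799
outer loop
vertex -1.426 -3.546 0.345
vertex 0.372 -4.247 1.791
vertex -0.97 -5.016 0.994
endloop
endfacet
facet normal -0.575 0.174 0.800
outer loop
vertex -1.476 -4.862 1.697
vertex -0.59 -2.624 1.846
vertex -1.932 -3.393 1.049
endloop
endfacet
facet normal 0.273 -0.880 0.388
outer loop
vertex -0.134 -4.094 2.495
vertex -1.476 -4.862 1.697
vertex 0.372 -4.247 1.791
endloop
endfacet
facet normal -0.575 0.174 0.799
outer loop
vertex -0.134 -4.094 2.495
vertex -0.59 -2.624 1.846
vertex -1.476 -4.862 1.697
endloop
endfacet
facet normal -0.274 0.880 -0.388
outer loop
vertex -1.932 -3.393 1.049
vertex -0.59 -2.624 1.846
vertex -1.426 -3.546 0.345
endloop
endfacet
facet normal 0.575 -0.174 -0.799
outer loop
vertex -0.084 -2.778 1.143
vertex 0.372 -4.247 1.791
vertex -1.426 -3.546 0.345
endloop
endfacet
facet normal -0.272 0.880 -0.389
outer loop
vertex -1.426 -3.546 0.345
vertex -0.59 -2.624 1.846
vertex -0.084 -2.778 1.143
endloop
endfacet
facet normal 0.771 0.442 0.458
outer loop
vertex -0.084 -2.778 1.143
vertex -0.134 -4.094 2.495
vertex 0.372 -4.247 1.791
endloop
endfacet
facet normal 0.771 0.442 0.458
outer loop
vertex -0.59 -2.624 1.846
vertex -0.134 -4.094 2.495
vertex -0.084 -2.778 1.143
endloop
endfacet
facet normal -0.592 0.139 -0.794
outer loop
vertex -0.798 -3.663 -1.2
vertex -0.248 -1.668 -1.262
vertex -0.113 -3.869 -1.747
endloop
endfacet
facet normal -0.266 -0.964 0.030
outer loop
vertex 0.668 -4.052 -0.698
vertex -0.798 -3.663 -1.2
vertex -0.113 -3.869 -1.747
endloop
endfacet
facet normal -0.591 0.139 -0.794
outer loop
vertex -0.113 -3.869 -1.747
vertex -0.248 -1.668 -1.262
vertex 0.437 -1.874 -1.808
endloop
endfacet
facet normal 0.761 -0.228 -0.607
outer loop
vertex 0.437 -1.874 -1.808
vertex 0.668 -4.052 -0.698
vertex -0.113 -3.869 -1.747
endloop
endfacet
facet normal -0.761 0.229 0.607
outer loop
vertex -0.798 -3.663 -1.2
vertex 0.533 -1.851 -0.213
vertex -0.248 -1.668 -1.262
endloop
endfacet
facet normal -0.266 -0.964 0.030
outer loop
vertex -0.017 -3.846 -0.152
vertex -0.798 -3.663 -1.2
vertex 0.668 -4.052 -0.698
endloop
endfacet
facet normal -0.761 0.228 0.607
outer loop
vertex -0.017 -3.846 -0.152
vertex 0.533 -1.851 -0.213
vertex -0.798 -3.663 -1.2
endloop
endfacet
facet normal 0.266 0.964 -0.030
outer loop
vertex -0.248 -1.668 -1.262
vertex 0.533 -1.851 -0.213
vertex 0.437 -1.874 -1.808
endloop
endfacet
facet normal 0.761 -0.229 -0.607
outer loop
vertex 1.218 -2.057 -0.76
vertex 0.668 -4.052 -0.698
vertex 0.437 -1.874 -1.808
endloop
endfacet
facet normal 0.266 0.964 -0.030
outer loop
vertex 0.437 -1.874 -1.808
vertex 0.533 -1.851 -0.213
vertex 1.218 -2.057 -0.76
endloop
endfacet
facet normal 0.592 -0.138 0.794
outer loop
vertex 1.218 -2.057 -0.76
vertex -0.017 -3.846 -0.152
vertex 0.668 -4.052 -0.698
endloop
endfacet
facet normal 0.592 -0.139 0.794
outer loop
vertex 0.533 -1.851 -0.213
vertex -0.017 -3.846 -0.152
vertex 1.218 -2.057 -0.76
endloop
endfacet
facet normal 0.498 -0.462 -0.734
outer loop
vertex 1.953 2.507 -3.741
vertex 1.557 1.83 -3.584
vertex 1.434 2.459 -4.063
endloop
endfacet
facet normal 0.008 0.987 -0.159
outer loop
vertex 1.953 2.507 -3.741
vertex 1.434 2.459 -4.063
vertex 0.523 2.79 -2.056
endloop
endfacet
facet normal 0.497 -0.462 -0.735
outer loop
vertex 1.434 2.459 -4.063
vertex 1.557 1.83 -3.584
vertex 0.987 2.042 -4.103
endloop
endfacet
facet normal -0.609 0.690 -0.390
outer loop
vertex 1.434 2.459 -4.063
vertex 0.987 2.042 -4.103
vertex 0.523 2.79 -2.056
endloop
endfacet
facet normal 0.498 -0.460 -0.735
outer loop
vertex 0.987 2.042 -4.103
vertex 1.557 1.83 -3.584
vertex 0.875 1.501 -3.84
endloop
endfacet
facet normal -0.966 0.079 -0.248
outer loop
vertex 0.987 2.042 -4.103
vertex 0.875 1.501 -3.84
vertex 0.523 2.79 -2.056
endloop
endfacet
facet normal 0.498 -0.461 -0.734
outer loop
vertex 0.875 1.501 -3.84
vertex 1.557 1.83 -3.584
vertex 1.162 1.153 -3.427
endloop
endfacet
facet normal -0.854 -0.487 0.183
outer loop
vertex 0.875 1.501 -3.84
vertex 1.162 1.153 -3.427
vertex 0.523 2.79 -2.056
endloop
endfacet
facet normal 0.498 -0.461 -0.734
outer loop
vertex 1.162 1.153 -3.427
vertex 1.557 1.83 -3.584
vertex 1.681 1.201 -3.105
endloop
endfacet
facet normal -0.341 -0.678 0.651
outer loop
vertex 1.162 1.153 -3.427
vertex 1.681 1.201 -3.105
vertex 0.523 2.79 -2.056
endloop
endfacet
facet normal 0.498 -0.461 -0.735
outer loop
vertex 1.681 1.201 -3.105
vertex 1.557 1.83 -3.584
vertex 2.128 1.618 -3.064
endloop
endfacet
facet normal 0.275 -0.382 0.882
outer loop
vertex 1.681 1.201 -3.105
vertex 2.128 1.618 -3.064
vertex 0.523 2.79 -2.056
endloop
endfacet
facet normal 0.498 -0.461 -0.735
outer loop
vertex 2.128 1.618 -3.064
vertex 1.557 1.83 -3.584
vertex 2.24 2.159 -3.328
endloop
endfacet
facet normal 0.632 0.230 0.740
outer loop
vertex 2.128 1.618 -3.064
vertex 2.24 2.159 -3.328
vertex 0.523 2.79 -2.056
endloop
endfacet
facet normal 0.498 -0.461 -0.735
outer loop
vertex 2.24 2.159 -3.328
vertex 1.557 1.83 -3.584
vertex 1.953 2.507 -3.741
endloop
endfacet
facet normal 0.521 0.796 0.309
outer loop
vertex 2.24 2.159 -3.328
vertex 1.953 2.507 -3.741
vertex 0.523 2.79 -2.056
endloop
endfacet

endsolid
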